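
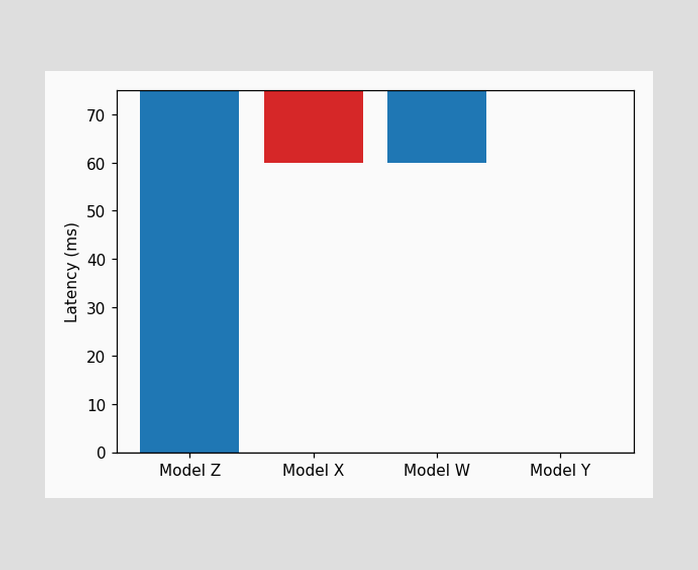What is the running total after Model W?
75ms

After Model W the running total reaches 75ms.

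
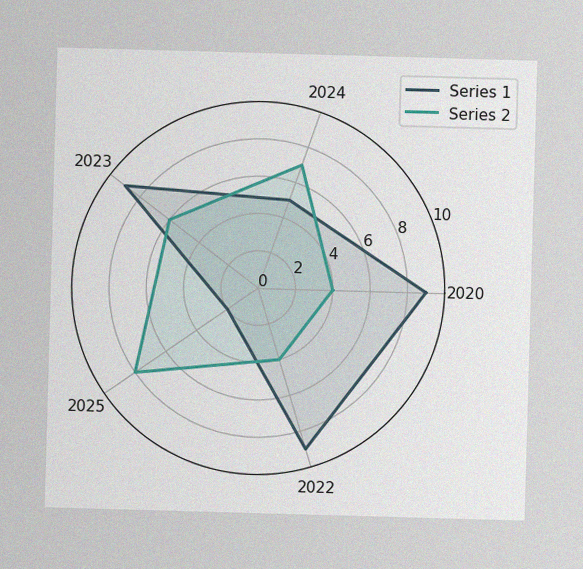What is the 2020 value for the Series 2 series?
4

The image has some photo noise and uneven lighting. On the 2020 axis, Series 2 reaches 4.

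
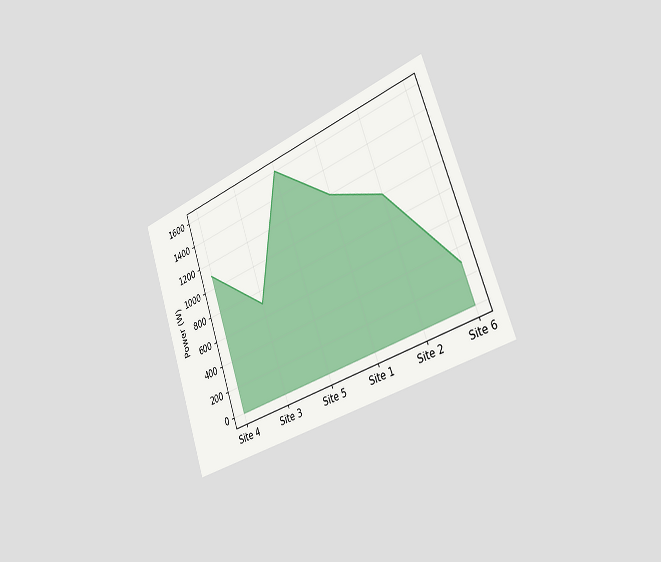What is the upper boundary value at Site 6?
The chart is tilted about 19° counter-clockwise and viewed slightly from the right. At Site 6 the upper boundary is at 300W.

300W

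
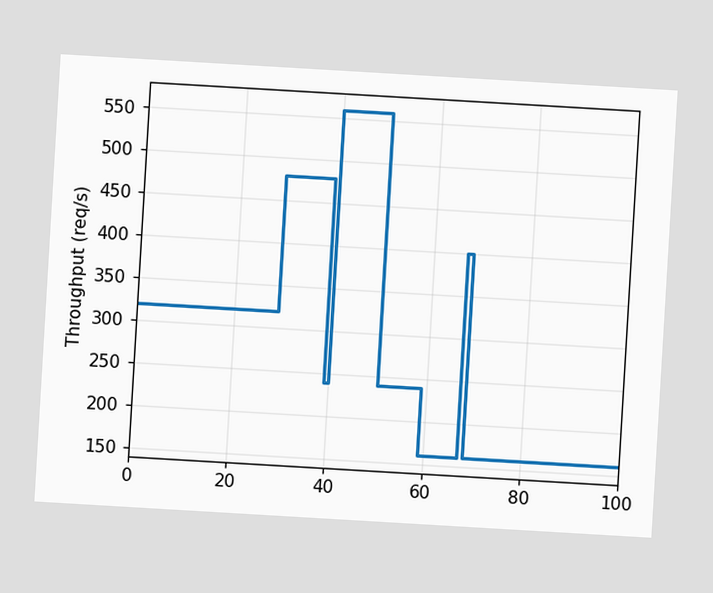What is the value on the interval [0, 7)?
320req/s

The chart is tilted about 3° clockwise. On [0, 7) the step sits at 320req/s.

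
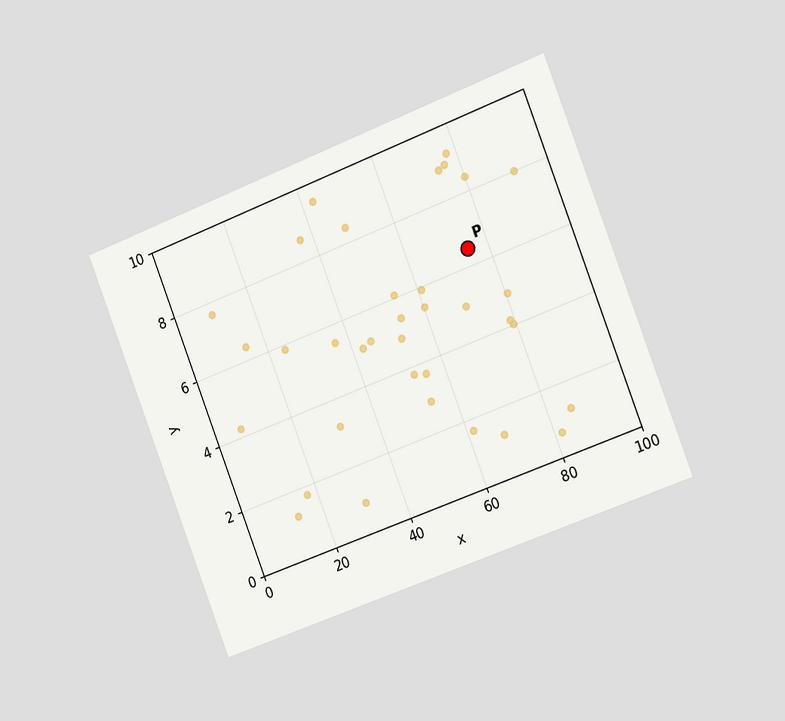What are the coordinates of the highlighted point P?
(75, 6.5)

The chart is tilted about 21° counter-clockwise and viewed slightly from the right. Following the gridlines from P to each axis, P sits at (75, 6.5).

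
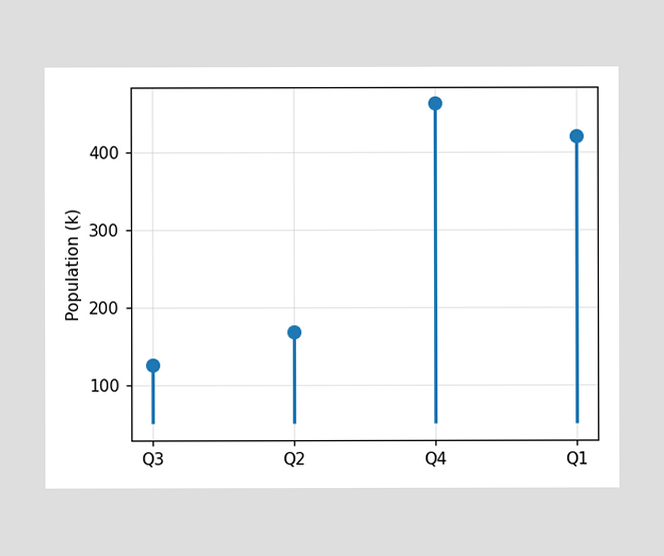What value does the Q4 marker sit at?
462k

The Q4 marker sits at 462k.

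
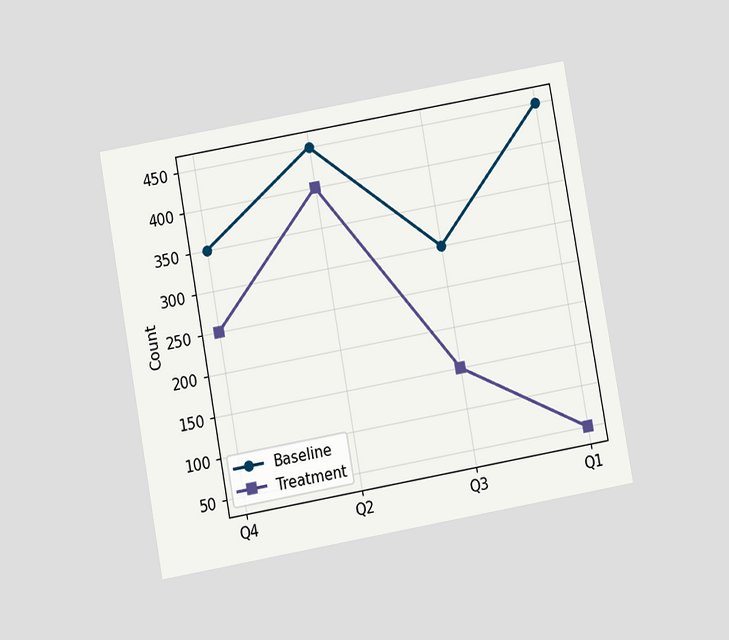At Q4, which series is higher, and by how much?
The chart is tilted about 10° counter-clockwise and viewed at a slight angle. At Q4, Baseline sits above the other line by 100.

Baseline, by 100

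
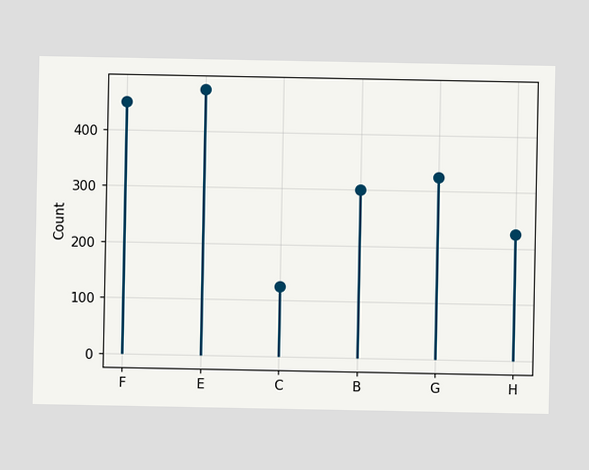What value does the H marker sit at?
The H marker sits at 225.

225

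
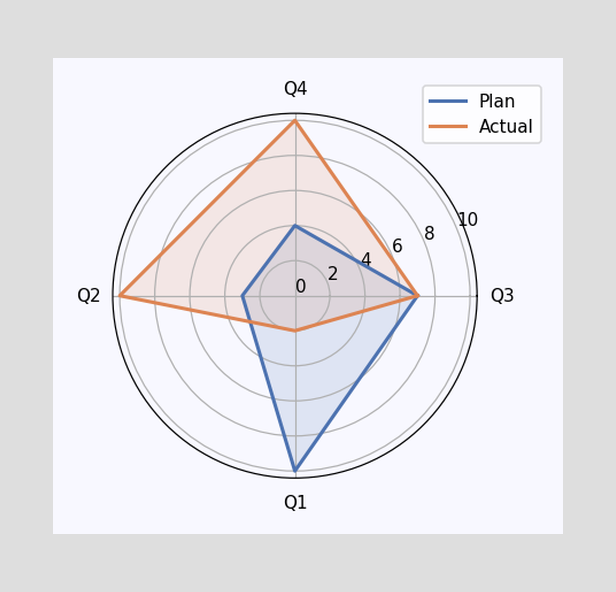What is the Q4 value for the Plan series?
4

On the Q4 axis, Plan reaches 4.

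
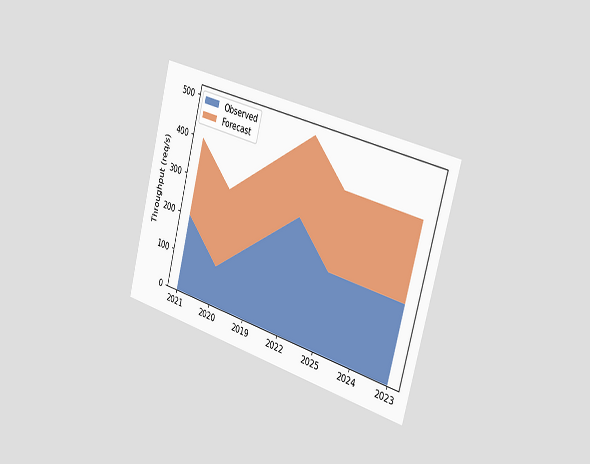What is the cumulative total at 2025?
The chart is tilted about 15° clockwise and viewed slightly from the right. The stacked total at 2025 reaches 400req/s.

400req/s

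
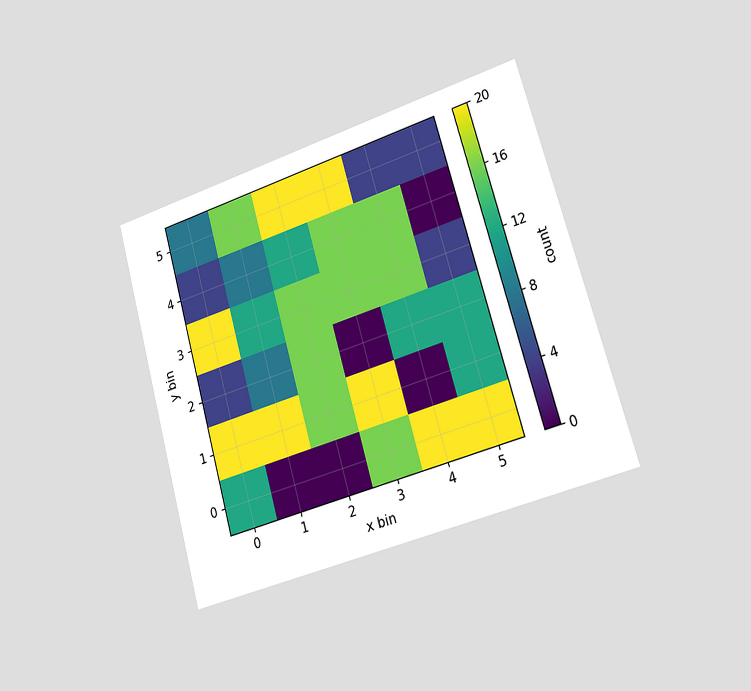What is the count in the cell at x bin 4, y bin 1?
The chart is tilted about 16° counter-clockwise and viewed slightly from the right. Matching the cell (4, 1) against the colorbar gives 0.

0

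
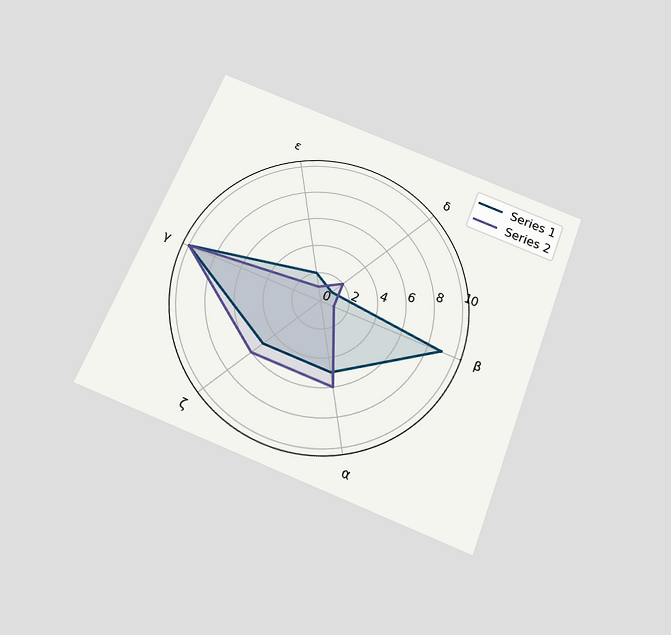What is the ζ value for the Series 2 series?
6

The chart is tilted about 22° clockwise and viewed slightly from below. On the ζ axis, Series 2 reaches 6.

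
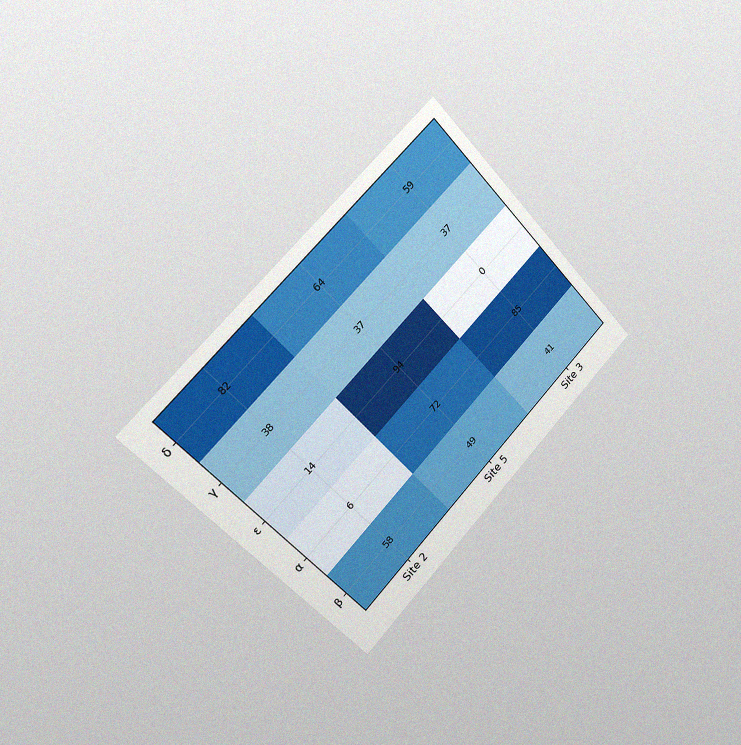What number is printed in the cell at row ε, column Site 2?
14

The chart is tilted about 45° counter-clockwise and viewed slightly from the left, with some photo noise. The (ε, Site 2) cell reads 14.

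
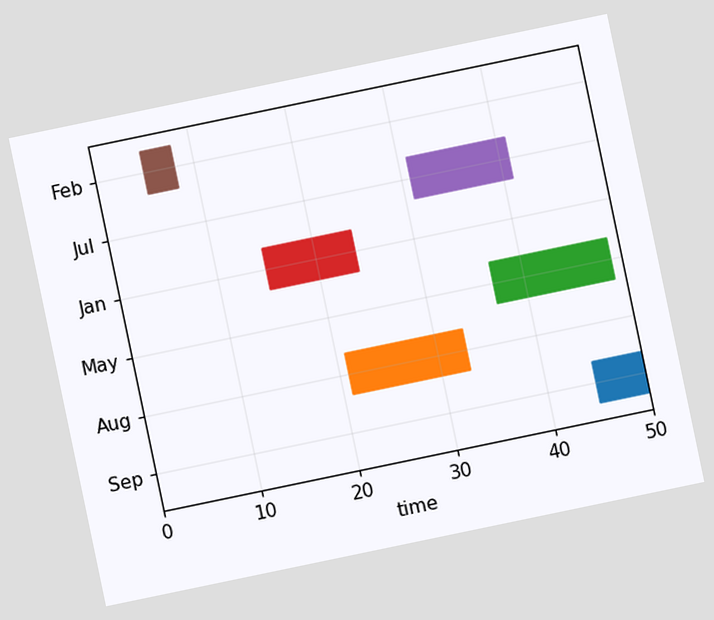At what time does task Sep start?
45

The chart is tilted about 12° counter-clockwise. The Sep bar begins at t=45.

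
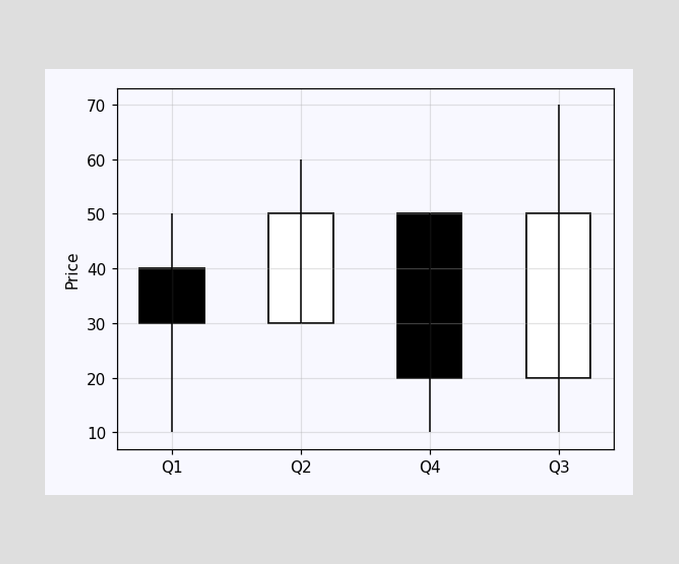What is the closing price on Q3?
50

The Q3 candle closes at 50.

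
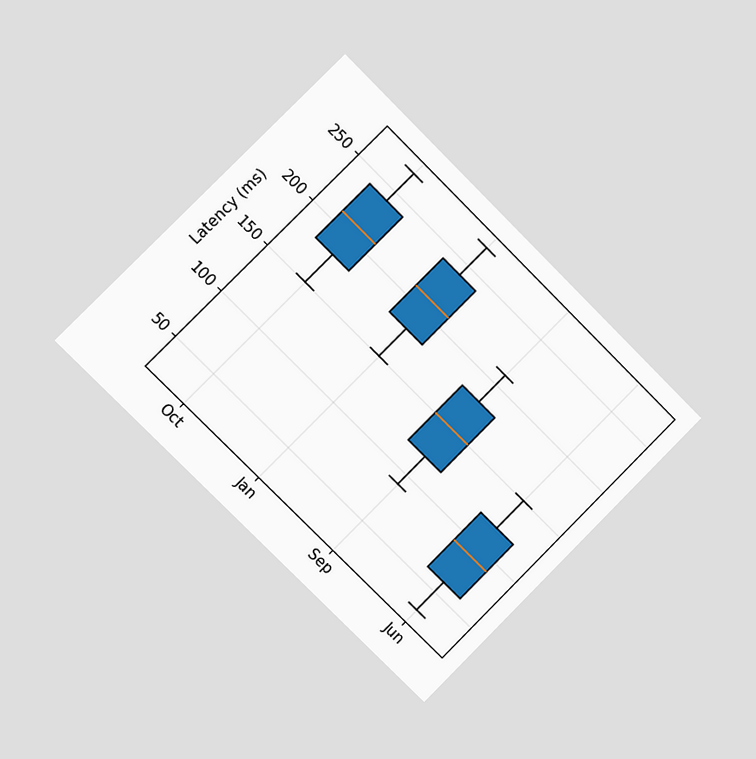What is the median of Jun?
The chart is tilted about 45° clockwise and viewed slightly from the left. The median line in the Jun box sits at 90ms.

90ms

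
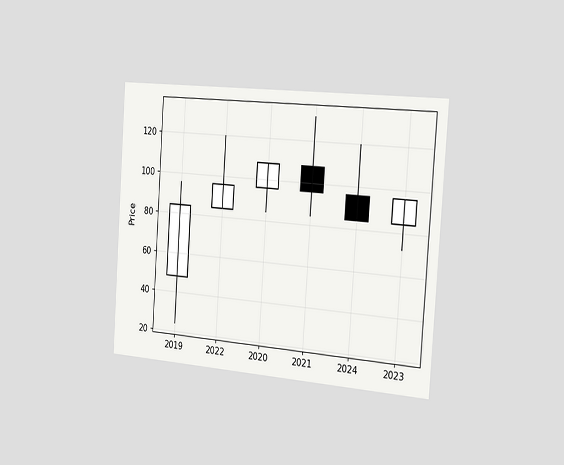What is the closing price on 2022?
The chart is tilted about 4° clockwise and viewed slightly from the right. The 2022 candle closes at 96.

96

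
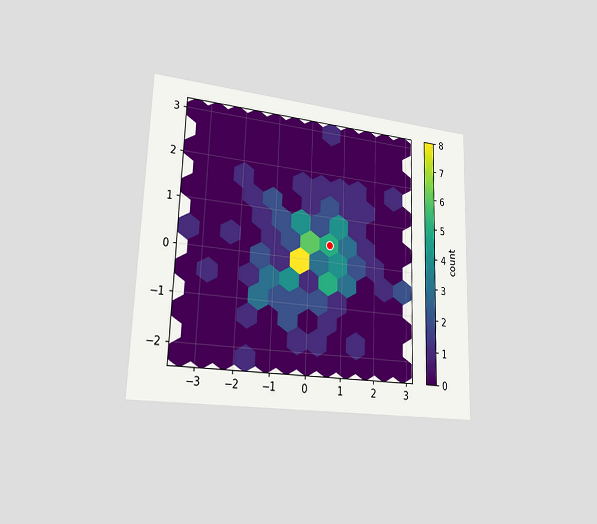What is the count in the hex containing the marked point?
5

The chart is viewed slightly from the left. The marked hex reads 5 on the colorbar.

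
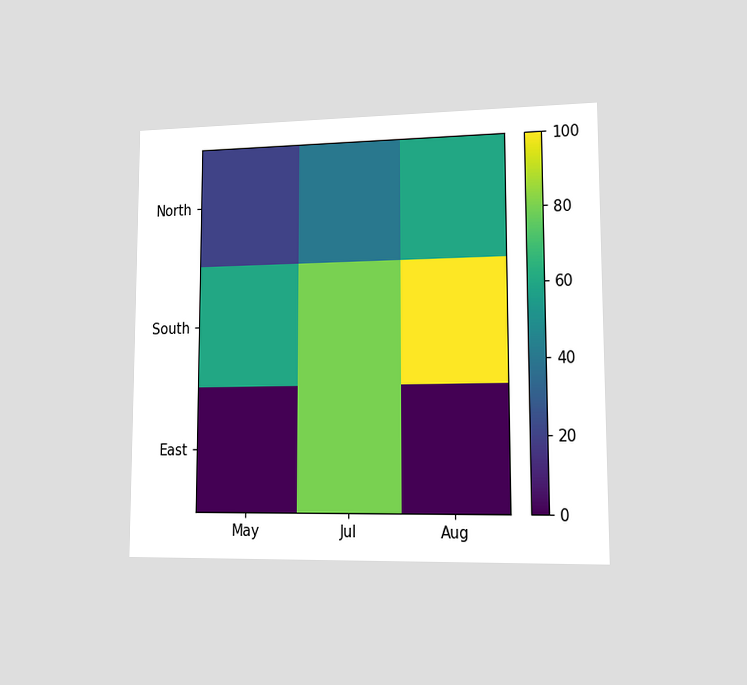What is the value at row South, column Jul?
The chart is viewed slightly from the right. Matching cell (South, Jul) against the colorbar gives 80.

80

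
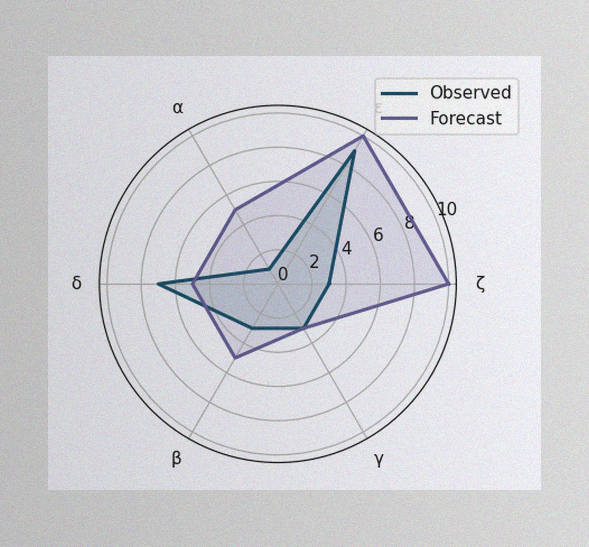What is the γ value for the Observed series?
The image has some photo noise and uneven lighting. On the γ axis, Observed reaches 3.

3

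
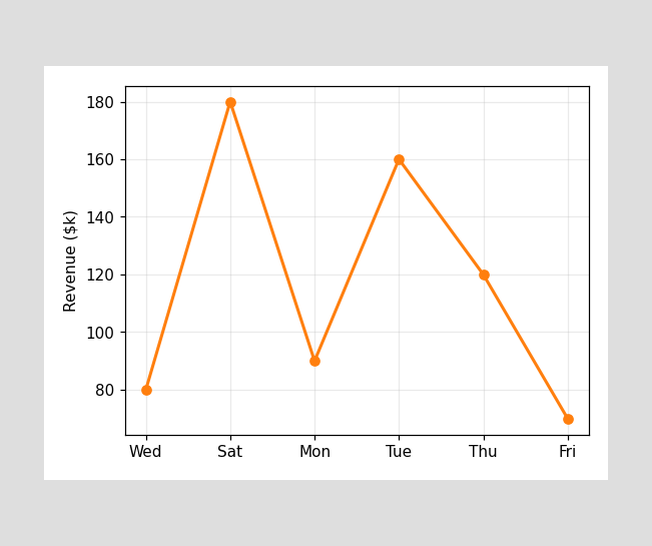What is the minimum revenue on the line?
The lowest point is at Fri, and reading across to the y-axis gives $70k.

$70k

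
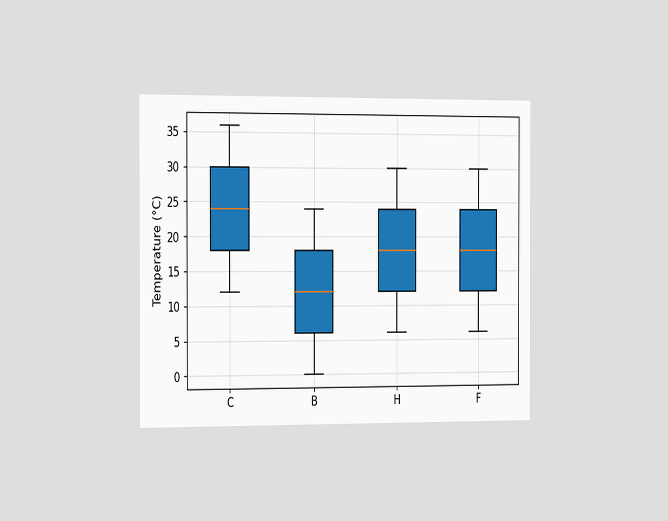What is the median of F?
18°C

The chart is viewed slightly from the left. The median line in the F box sits at 18°C.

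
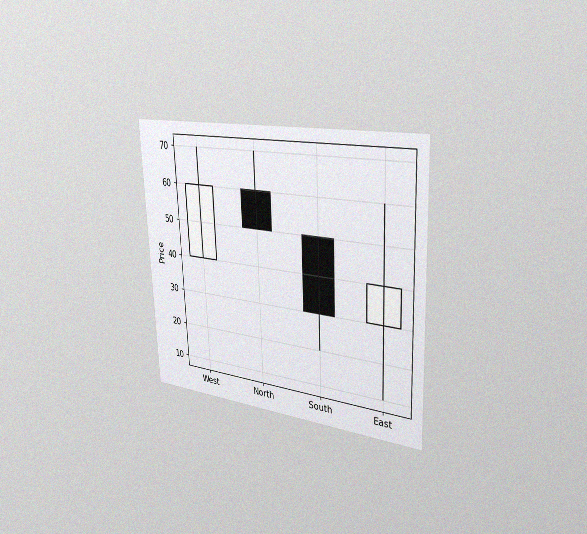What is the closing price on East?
The chart is tilted about 2° counter-clockwise and viewed slightly from the right, with some photo noise. The East candle closes at 40.

40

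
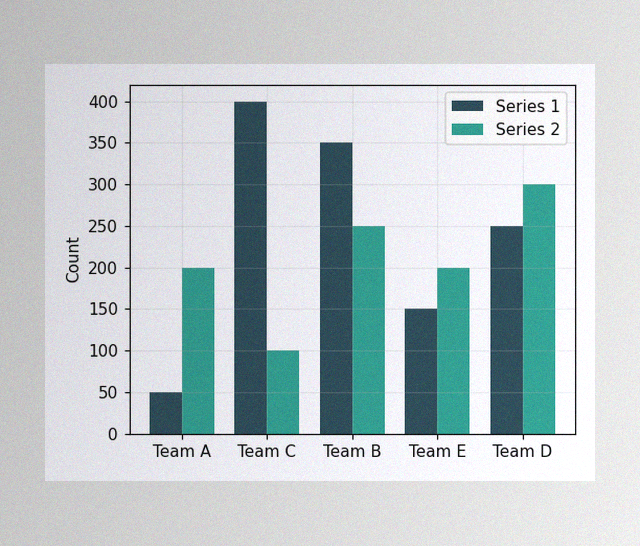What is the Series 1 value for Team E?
150

The image has some photo noise and uneven lighting. The Series 1 bar at Team E reaches 150 on the y-axis.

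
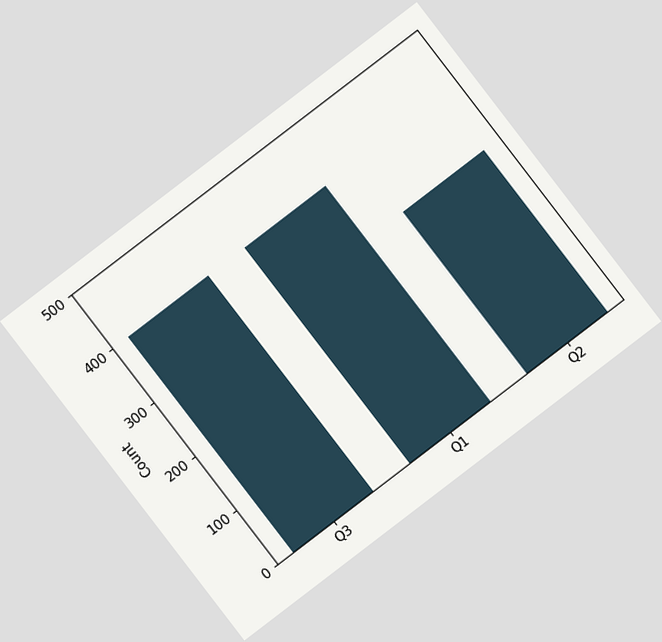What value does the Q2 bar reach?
300

The chart is tilted about 37° counter-clockwise. Reading along the chart's y-axis, the Q2 bar reaches 300.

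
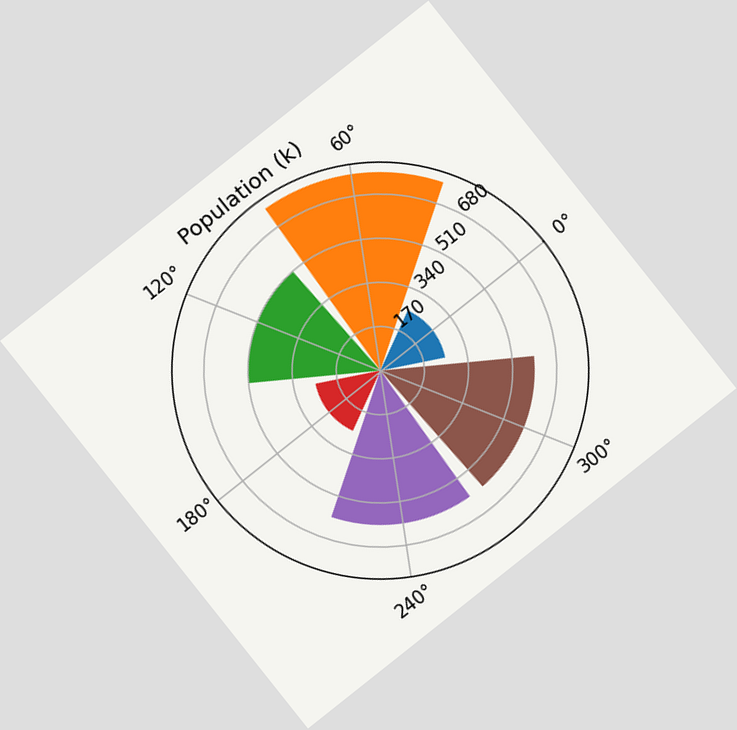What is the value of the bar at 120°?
510k

The chart is tilted about 38° counter-clockwise. The bar at 120° reaches 510k on the radial axis.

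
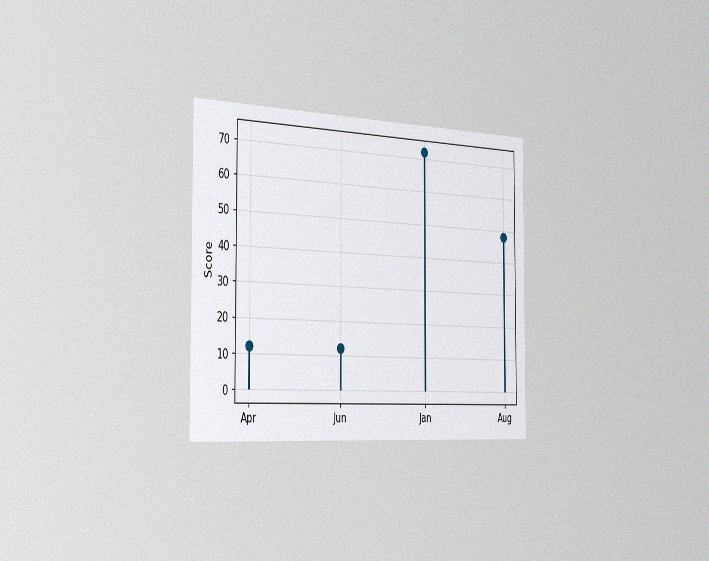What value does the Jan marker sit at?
The chart is viewed slightly from the left, with some photo noise. The Jan marker sits at 72.

72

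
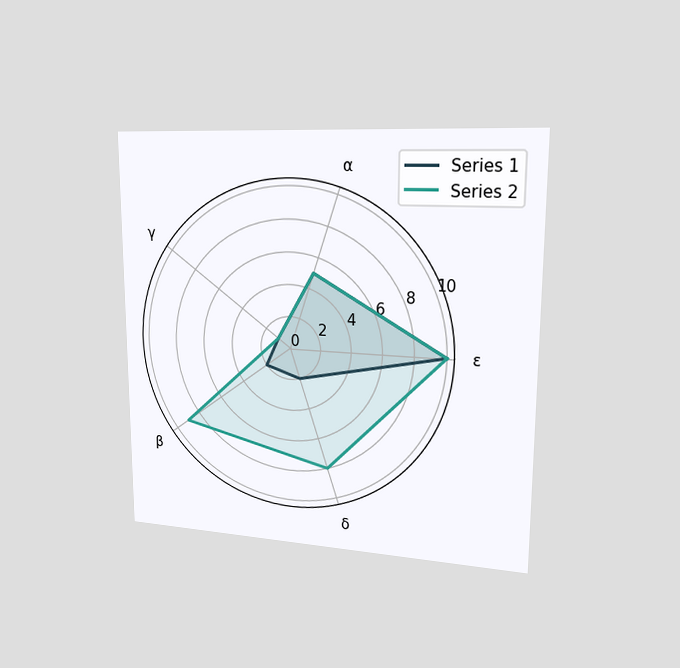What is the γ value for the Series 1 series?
1

The chart is viewed slightly from the right. On the γ axis, Series 1 reaches 1.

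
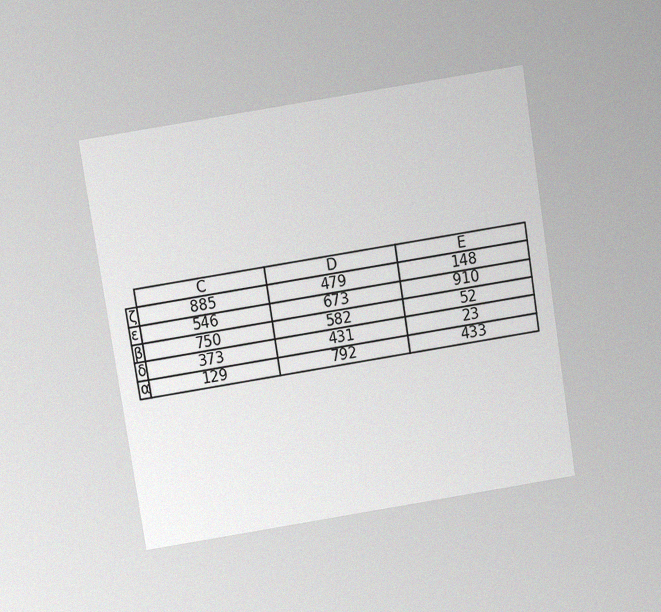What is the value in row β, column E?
The chart is tilted about 9° counter-clockwise and viewed slightly from above, with some photo noise. The (β, E) cell reads 52.

52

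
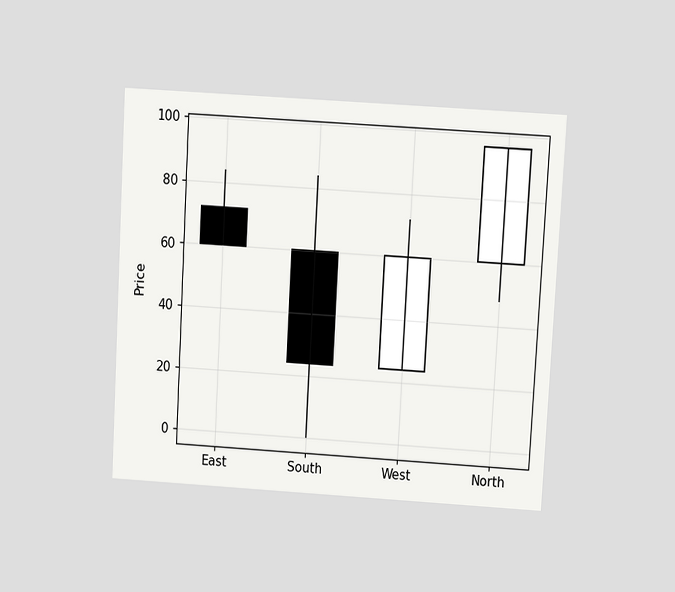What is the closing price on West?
The chart is tilted about 3° clockwise and viewed slightly from above. The West candle closes at 60.

60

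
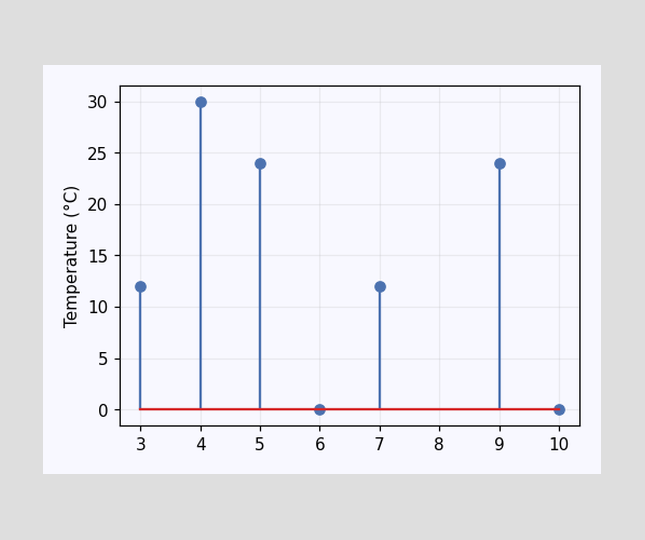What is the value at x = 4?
The stem at x=4 reaches 30°C.

30°C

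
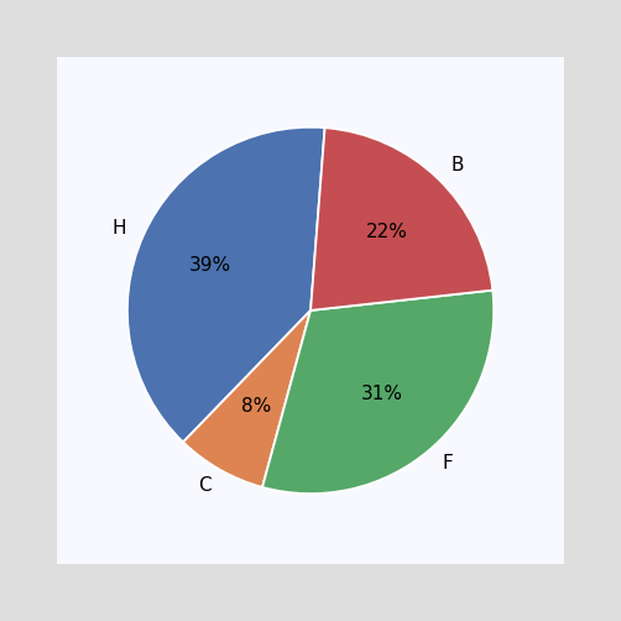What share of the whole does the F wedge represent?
31%

The F slice takes up 31% of the pie.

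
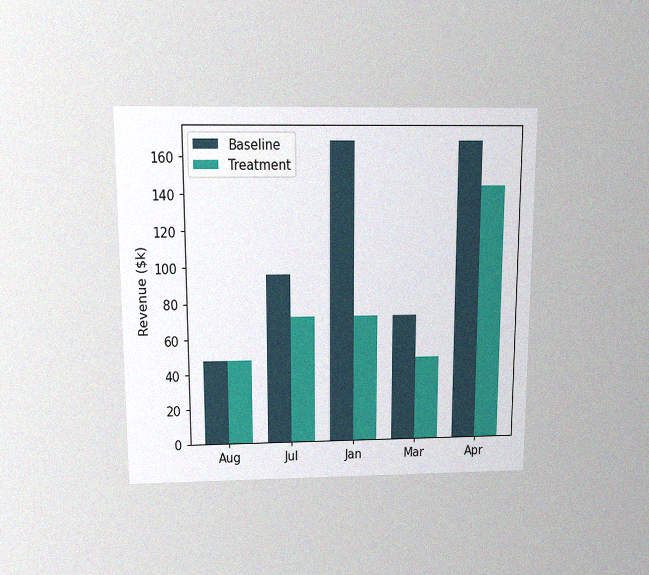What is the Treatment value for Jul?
The chart is viewed slightly from above, with some photo noise. The Treatment bar at Jul reaches $72k on the y-axis.

$72k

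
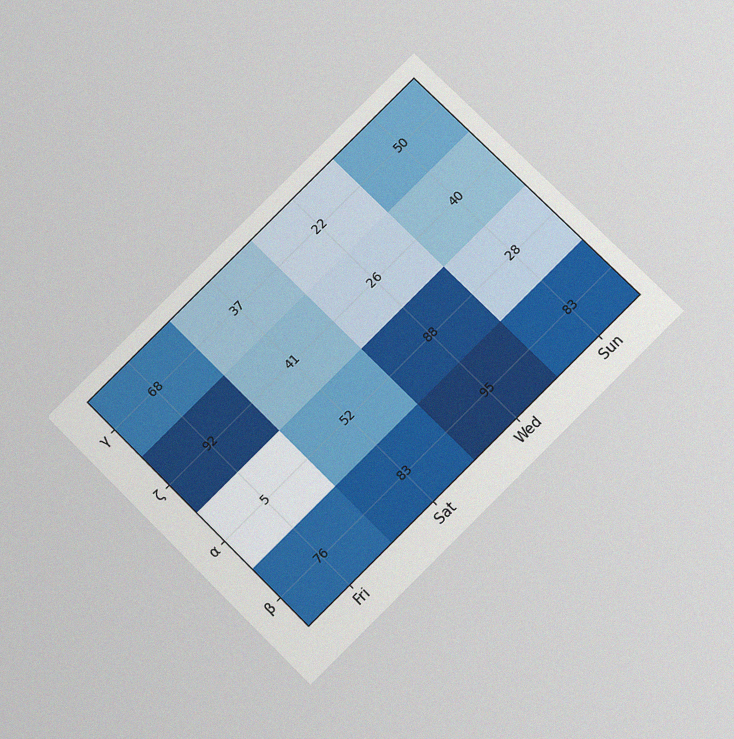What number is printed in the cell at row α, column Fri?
5

The chart is tilted about 45° counter-clockwise and viewed at a slight angle, with some photo noise. The (α, Fri) cell reads 5.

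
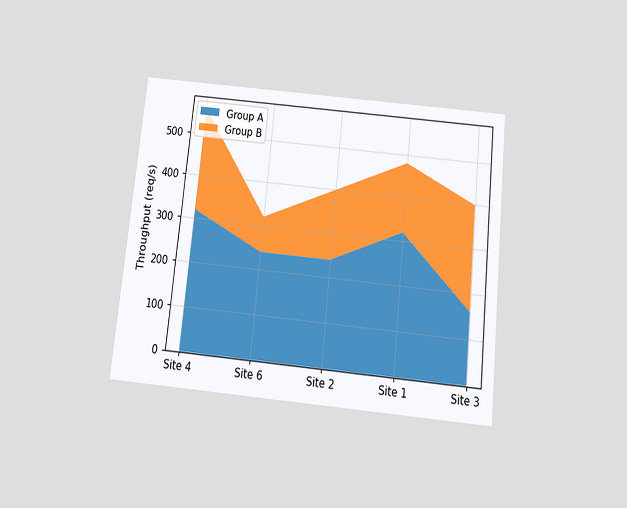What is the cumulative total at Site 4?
560req/s

The chart is tilted about 6° clockwise and viewed slightly from below. The stacked total at Site 4 reaches 560req/s.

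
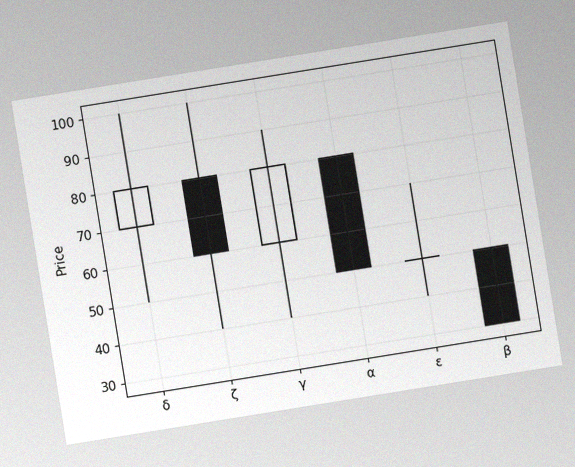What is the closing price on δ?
80

The chart is tilted about 9° counter-clockwise, with some photo noise. The δ candle closes at 80.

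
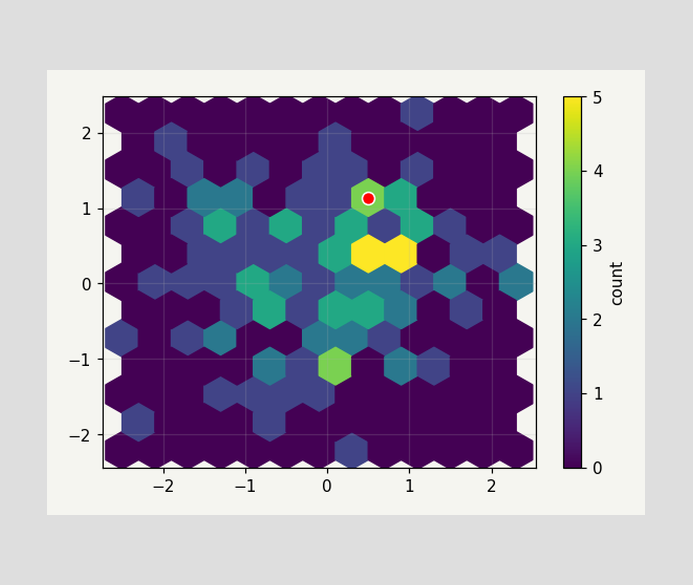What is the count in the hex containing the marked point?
The marked hex reads 4 on the colorbar.

4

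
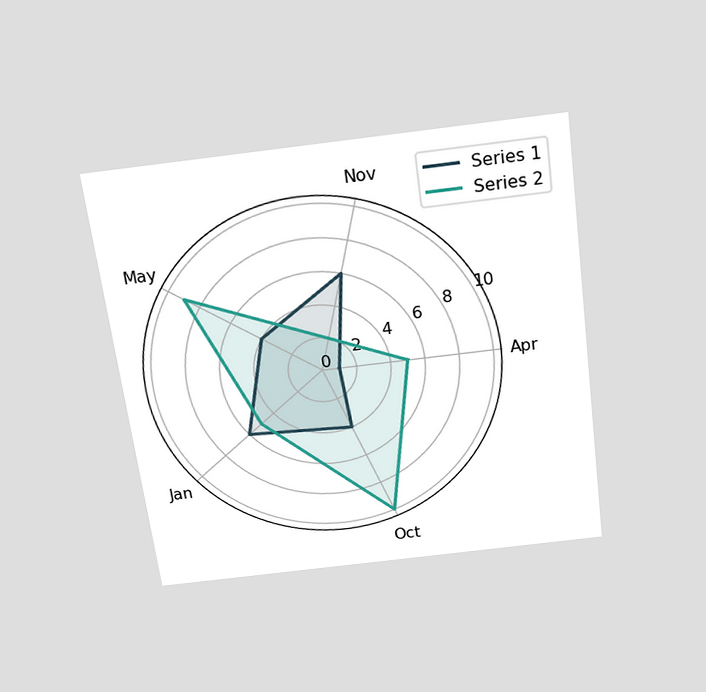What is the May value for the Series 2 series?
9

The chart is tilted about 7° counter-clockwise and viewed slightly from above. On the May axis, Series 2 reaches 9.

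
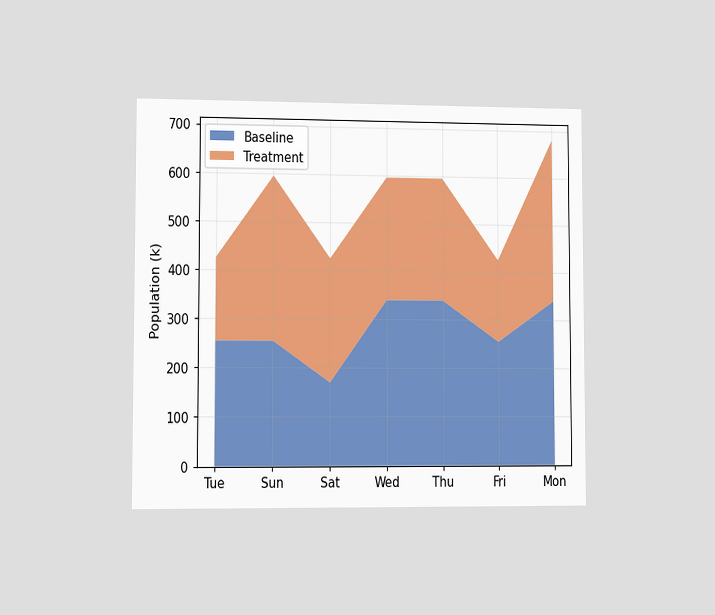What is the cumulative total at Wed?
The chart is viewed slightly from the left. The stacked total at Wed reaches 595k.

595k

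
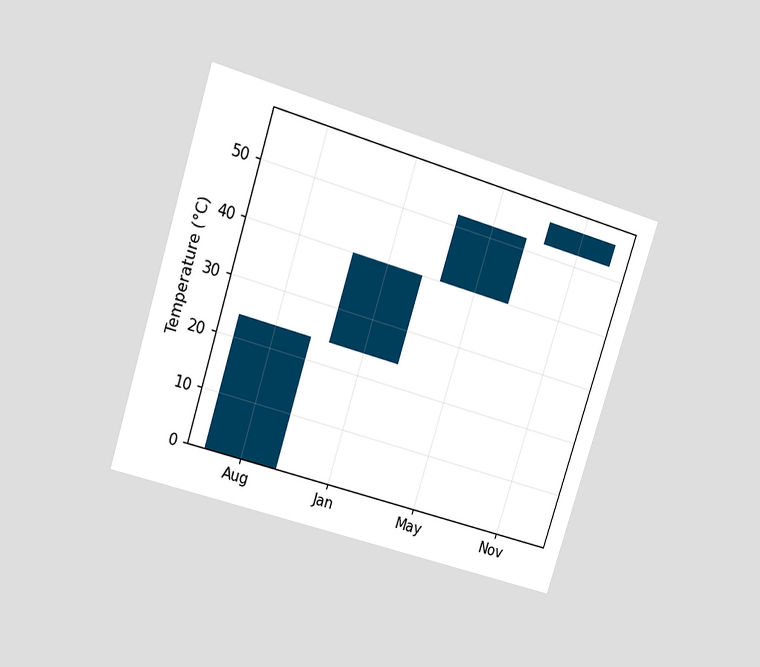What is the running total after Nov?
56°C

The chart is tilted about 18° clockwise and viewed at a slight angle. After Nov the running total reaches 56°C.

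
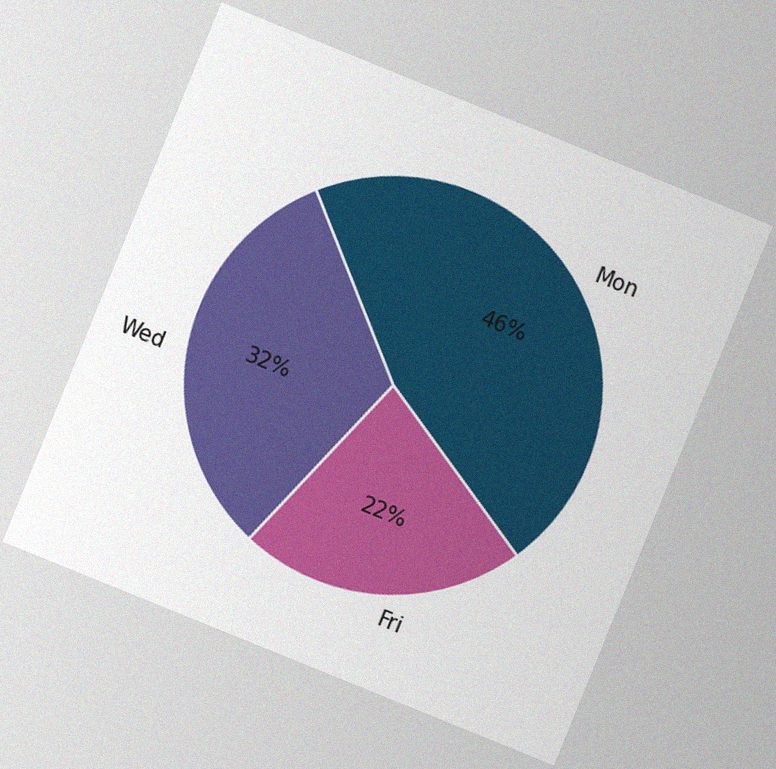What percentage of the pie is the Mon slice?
46%

The chart is tilted about 22° clockwise, with some photo noise. The Mon slice takes up 46% of the pie.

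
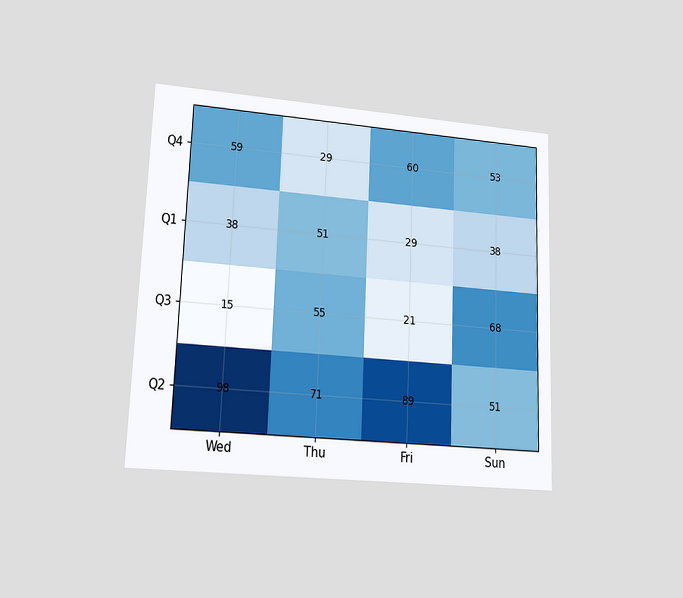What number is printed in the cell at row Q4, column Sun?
53

The chart is tilted about 2° clockwise and viewed at a slight angle. The (Q4, Sun) cell reads 53.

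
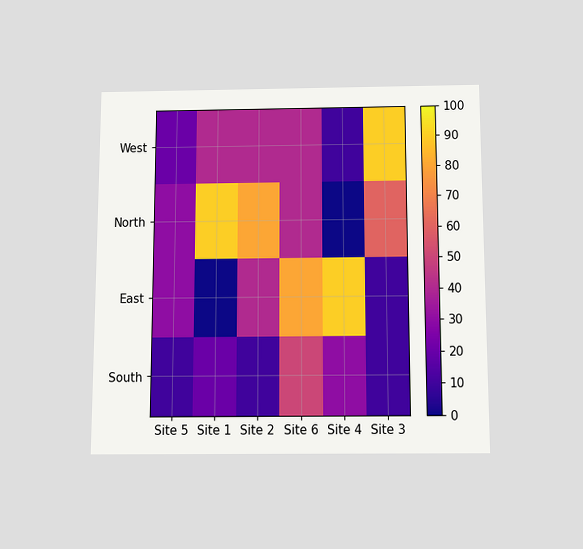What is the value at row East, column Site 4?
90

The chart is viewed slightly from below. Matching cell (East, Site 4) against the colorbar gives 90.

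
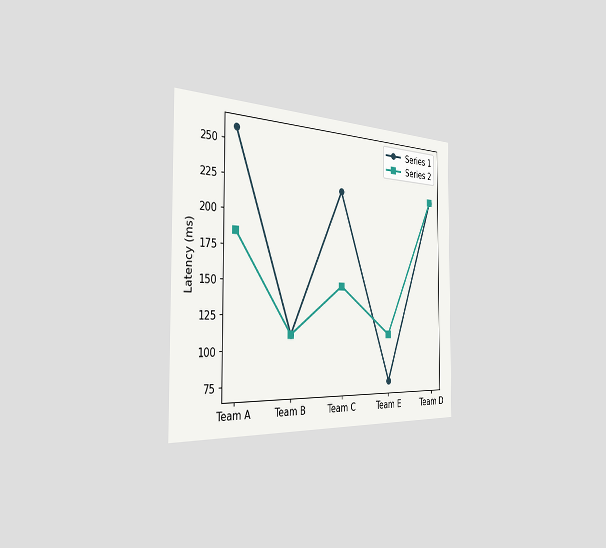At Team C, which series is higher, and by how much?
The chart is viewed slightly from the left. At Team C, Series 1 sits above the other line by 74ms.

Series 1, by 74ms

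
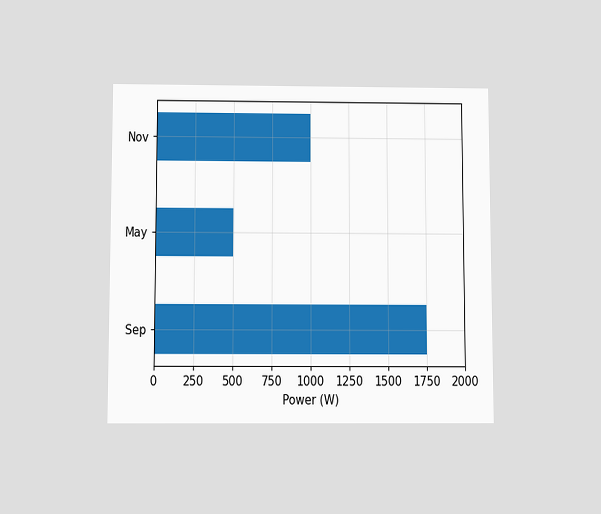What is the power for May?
500W

The chart is viewed slightly from below. Reading along the chart's x-axis, the May bar reaches 500W.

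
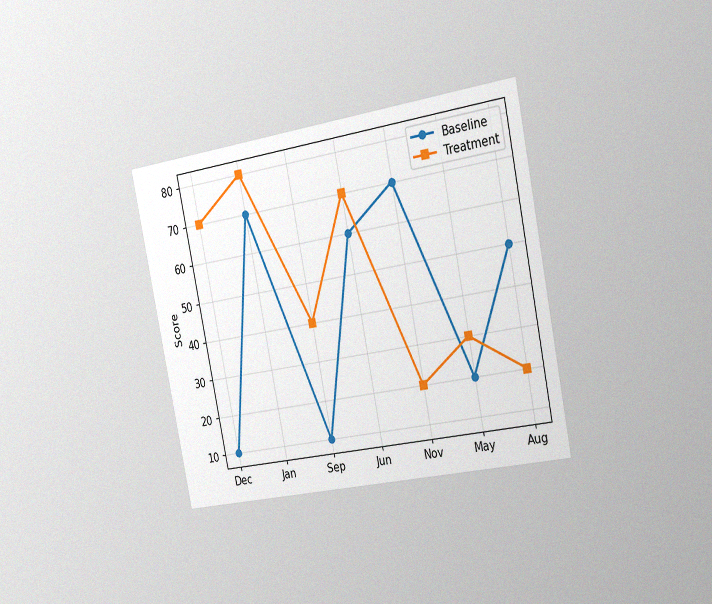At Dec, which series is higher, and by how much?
The chart is tilted about 12° counter-clockwise and viewed slightly from the right, with some photo noise. At Dec, Treatment sits above the other line by 60.

Treatment, by 60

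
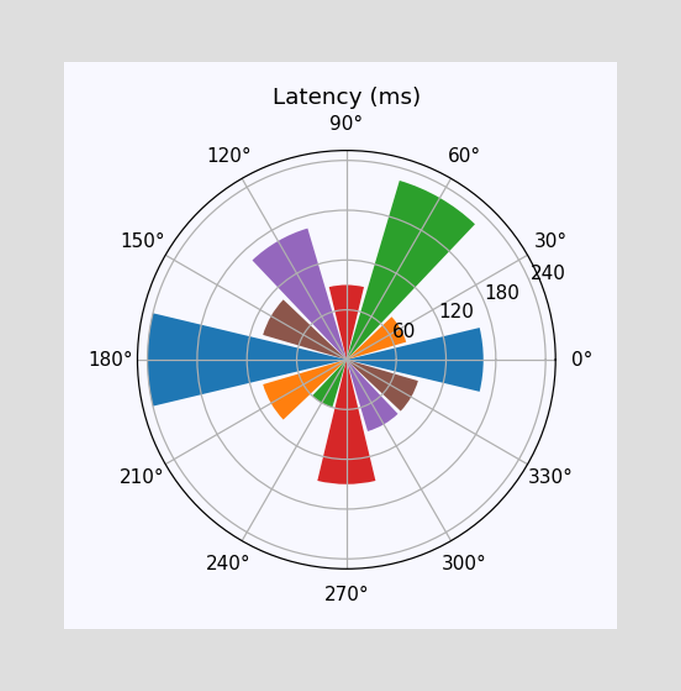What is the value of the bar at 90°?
The bar at 90° reaches 90ms on the radial axis.

90ms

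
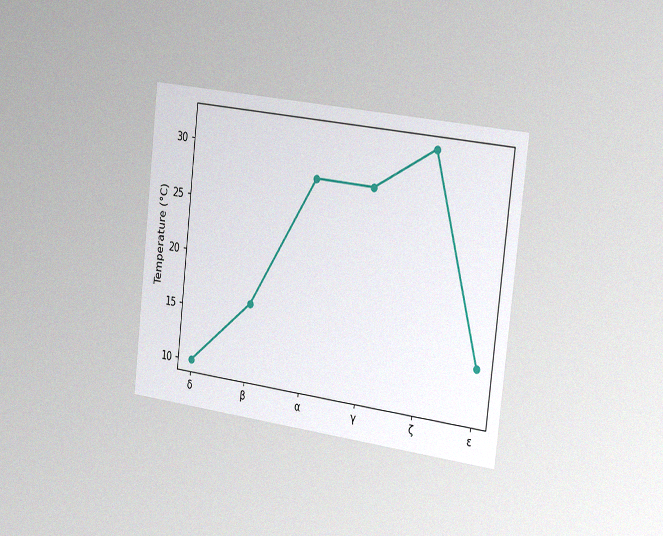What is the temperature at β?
16°C

The chart is tilted about 6° clockwise and viewed slightly from the right, with some photo noise. At β, the line is at 16°C.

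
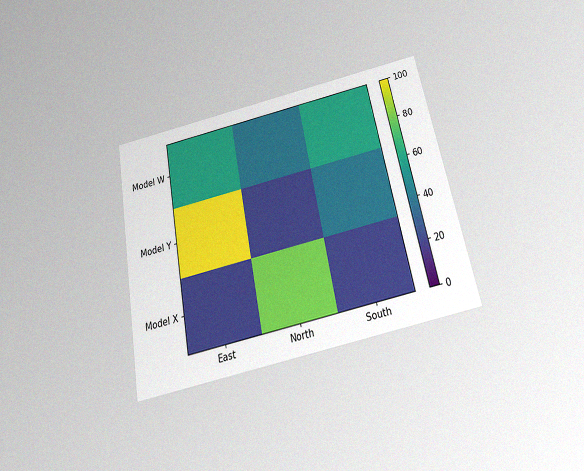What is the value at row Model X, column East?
The chart is tilted about 11° counter-clockwise and viewed slightly from below, with some photo noise. Matching cell (Model X, East) against the colorbar gives 20.

20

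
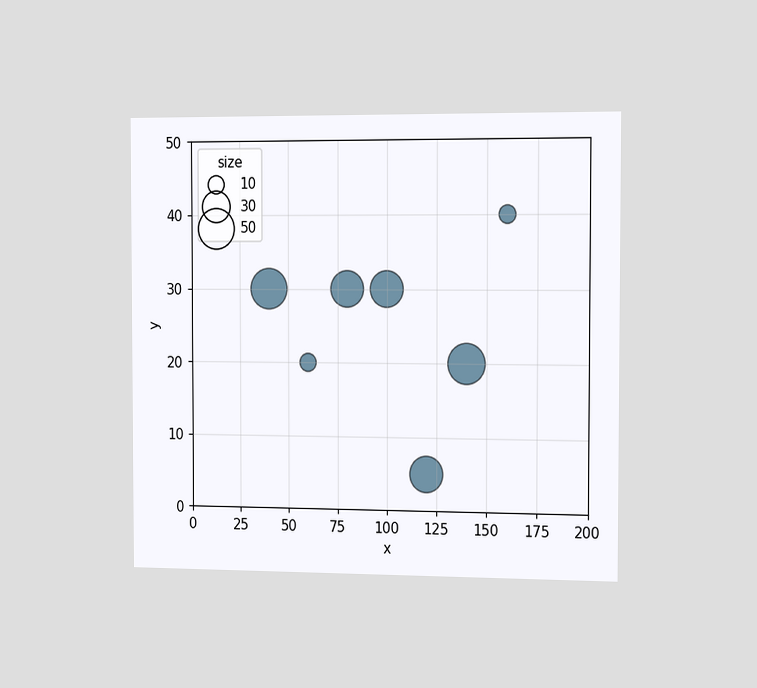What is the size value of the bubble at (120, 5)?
The chart is viewed slightly from the right. Matching the bubble at (120, 5) against the size legend gives 40.

40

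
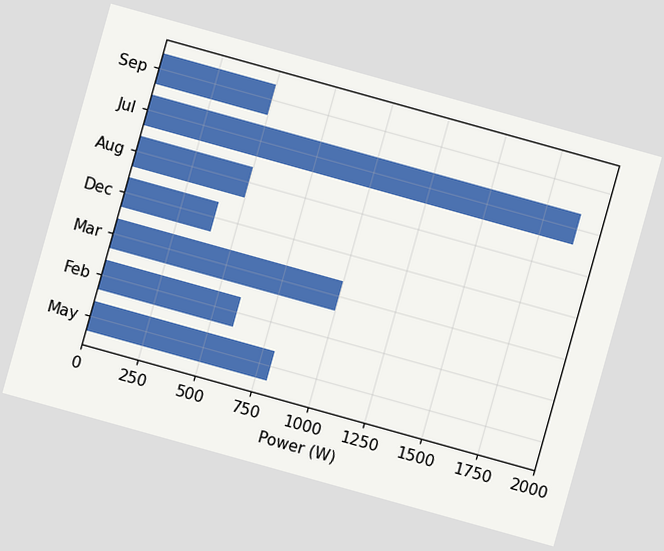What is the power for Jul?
The chart is tilted about 16° clockwise. Reading along the chart's x-axis, the Jul bar reaches 1900W.

1900W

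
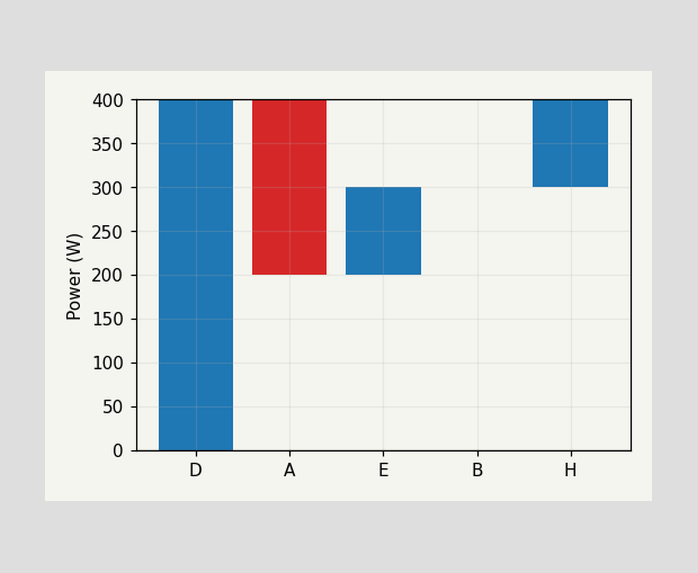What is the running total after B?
300W

After B the running total reaches 300W.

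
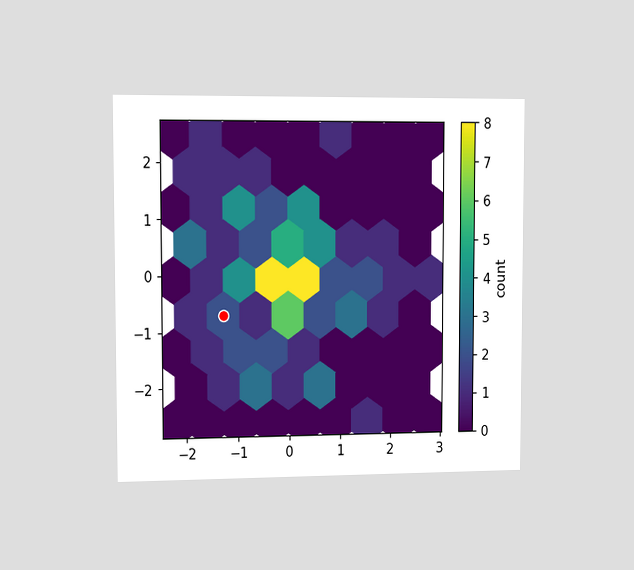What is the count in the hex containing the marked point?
The chart is viewed slightly from the left. The marked hex reads 2 on the colorbar.

2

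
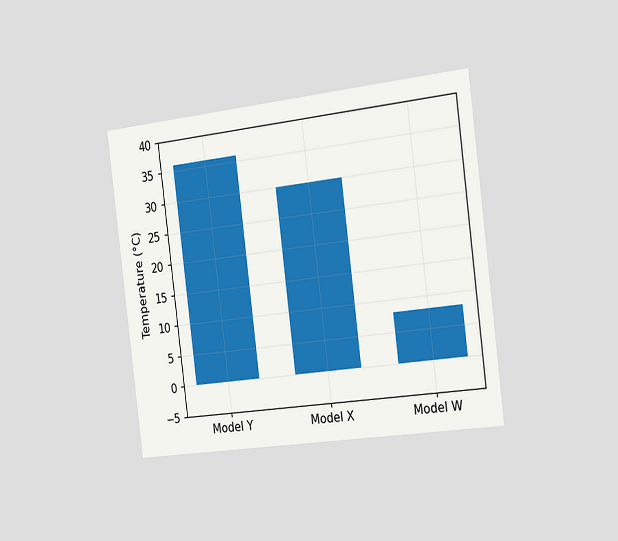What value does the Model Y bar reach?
The chart is tilted about 7° counter-clockwise and viewed slightly from the right. Reading along the chart's y-axis, the Model Y bar reaches 36°C.

36°C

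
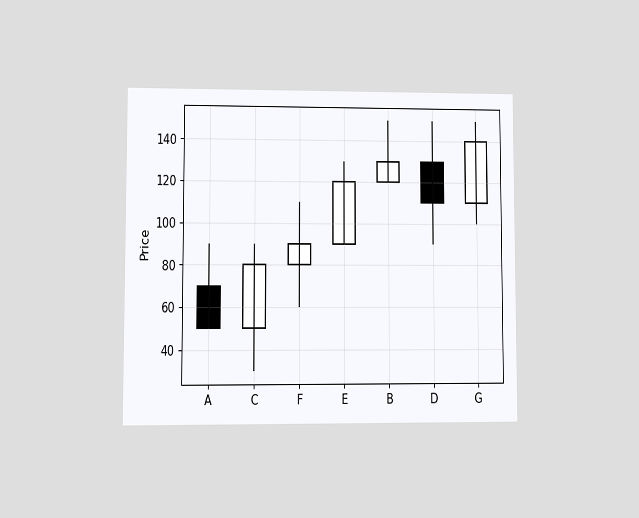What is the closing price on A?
50

The chart is viewed at a slight angle. The A candle closes at 50.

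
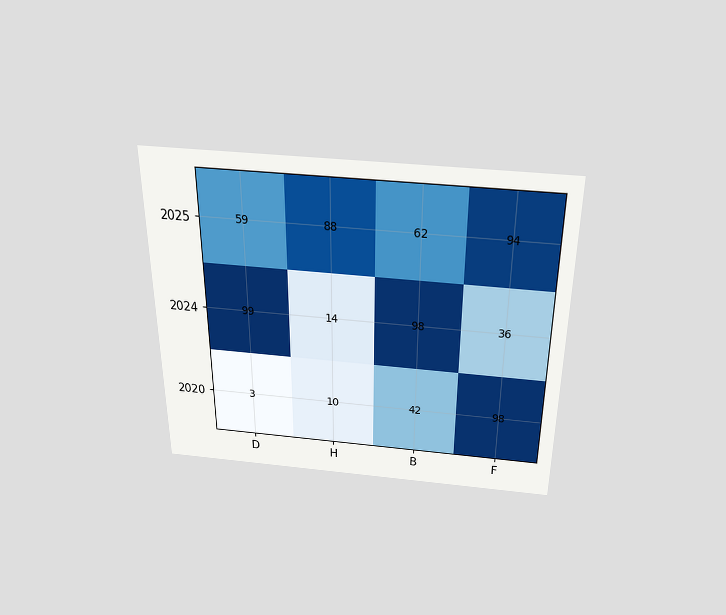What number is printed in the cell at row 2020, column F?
The chart is viewed slightly from above. The (2020, F) cell reads 98.

98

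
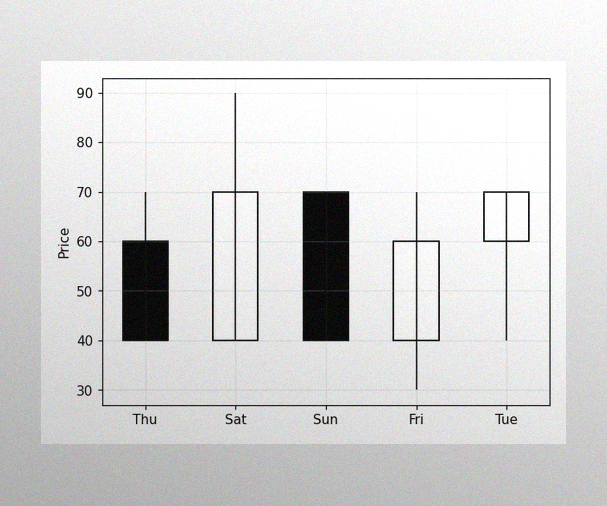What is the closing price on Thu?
40

The image has some photo noise and uneven lighting. The Thu candle closes at 40.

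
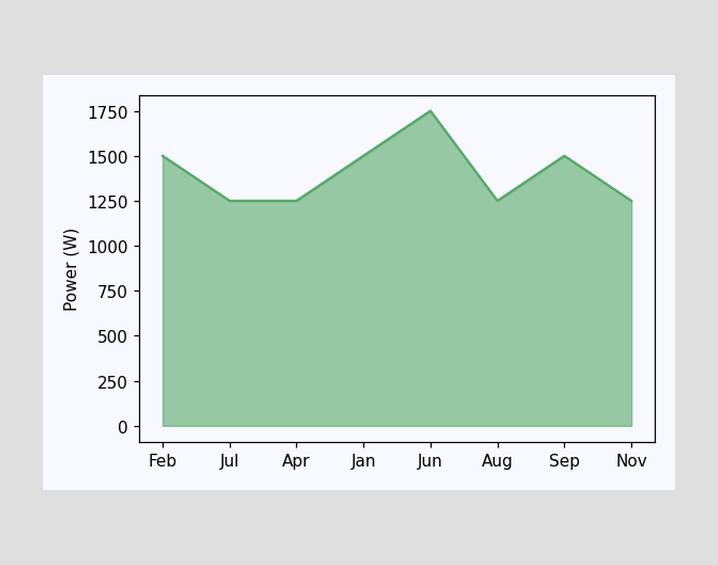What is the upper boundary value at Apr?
1250W

At Apr the upper boundary is at 1250W.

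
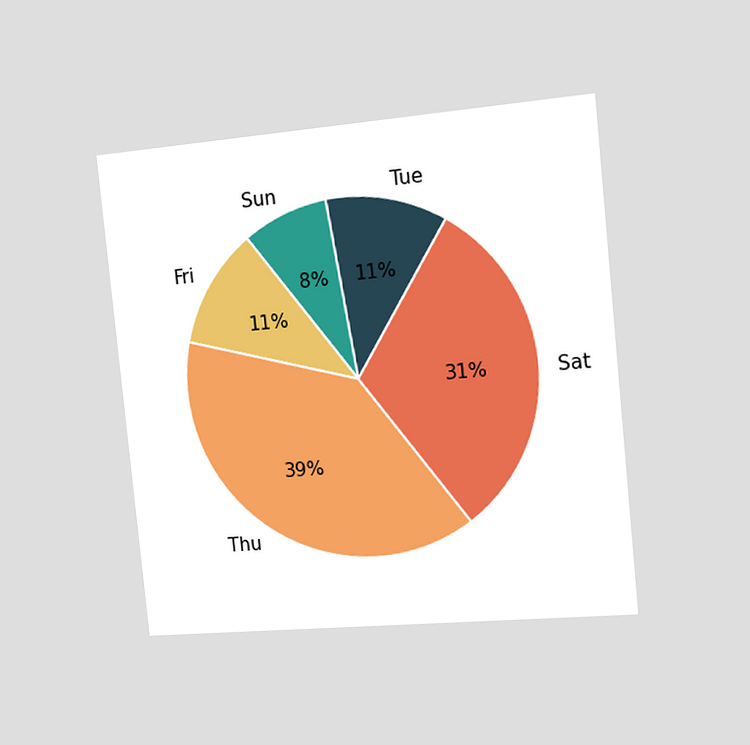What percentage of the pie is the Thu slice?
39%

The chart is tilted about 6° counter-clockwise and viewed slightly from the right. The Thu slice takes up 39% of the pie.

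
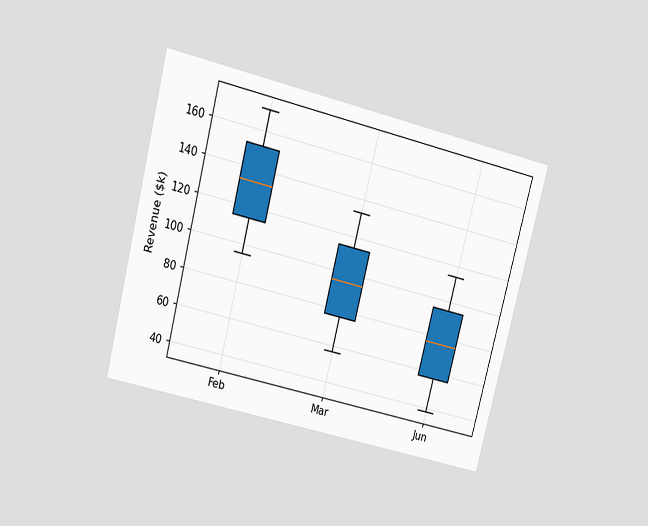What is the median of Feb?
$133k

The chart is tilted about 14° clockwise and viewed slightly from above. The median line in the Feb box sits at $133k.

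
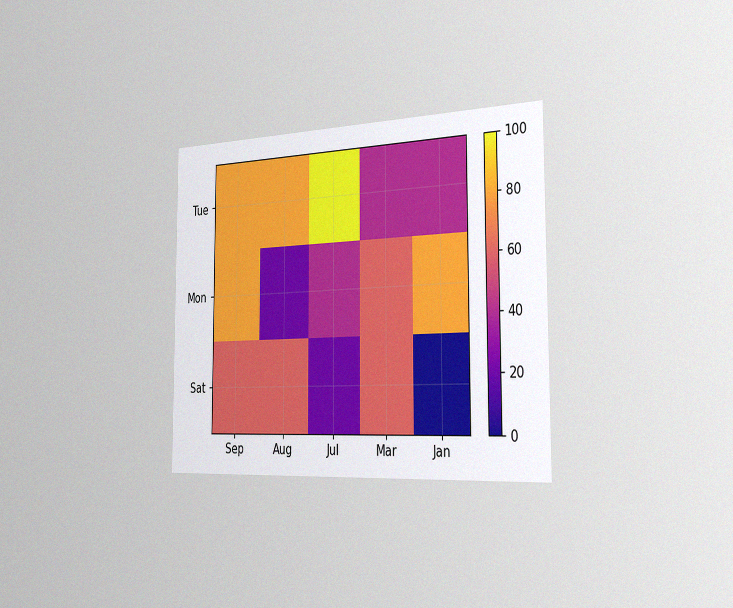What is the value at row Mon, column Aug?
The chart is viewed slightly from the right, with some photo noise. Matching cell (Mon, Aug) against the colorbar gives 20.

20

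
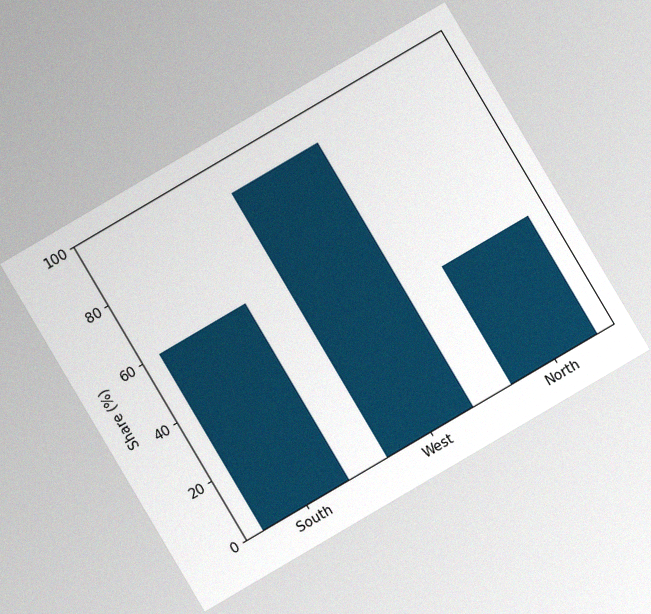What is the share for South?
60%

The chart is tilted about 31° counter-clockwise, with some photo noise. Reading along the chart's y-axis, the South bar reaches 60%.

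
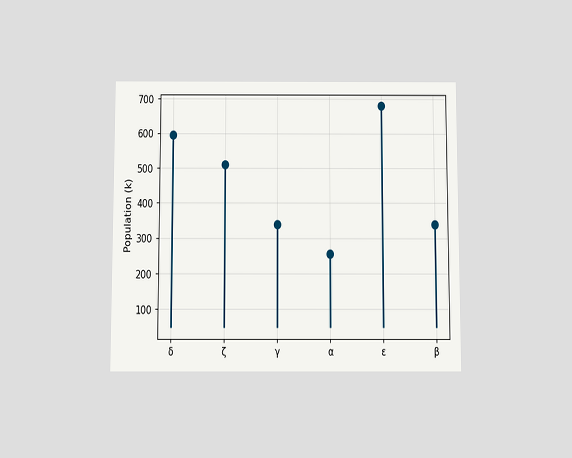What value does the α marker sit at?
255k

The chart is viewed slightly from below. The α marker sits at 255k.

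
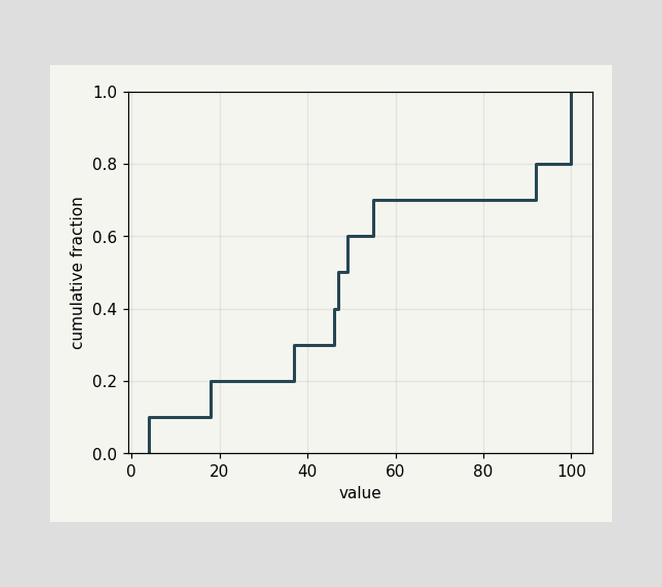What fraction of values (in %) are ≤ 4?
At x=4 the ECDF step is at 10%.

10%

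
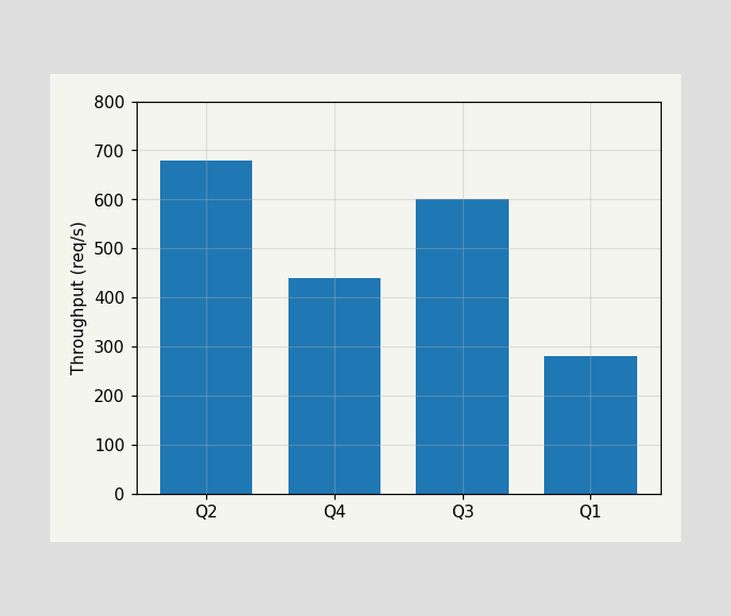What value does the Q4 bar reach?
Reading along the chart's y-axis, the Q4 bar reaches 440req/s.

440req/s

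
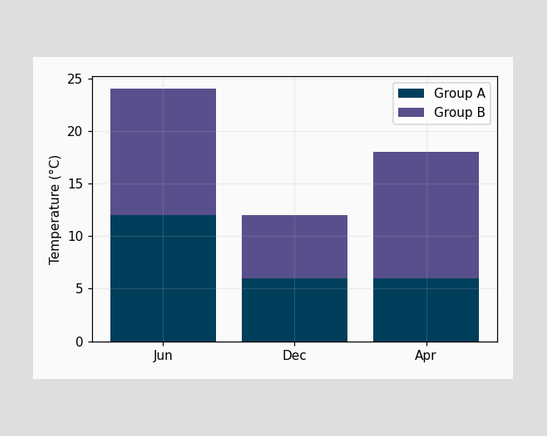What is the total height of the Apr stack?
The Apr stack's top reaches 18°C on the y-axis.

18°C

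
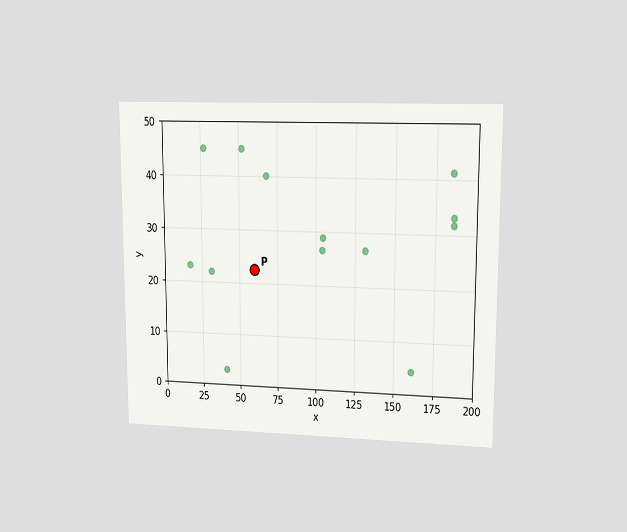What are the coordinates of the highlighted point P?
(60, 22.5)

The chart is viewed at a slight angle. Following the gridlines from P to each axis, P sits at (60, 22.5).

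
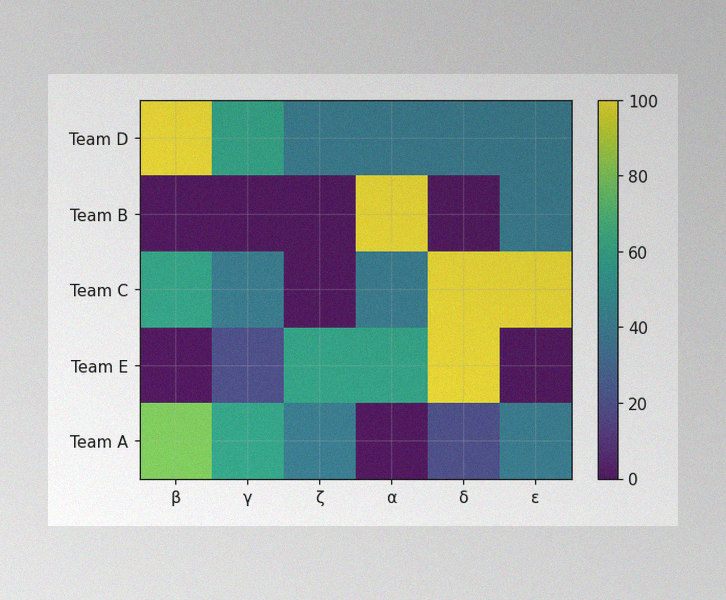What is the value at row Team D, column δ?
The image has some photo noise and uneven lighting. Matching cell (Team D, δ) against the colorbar gives 40.

40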